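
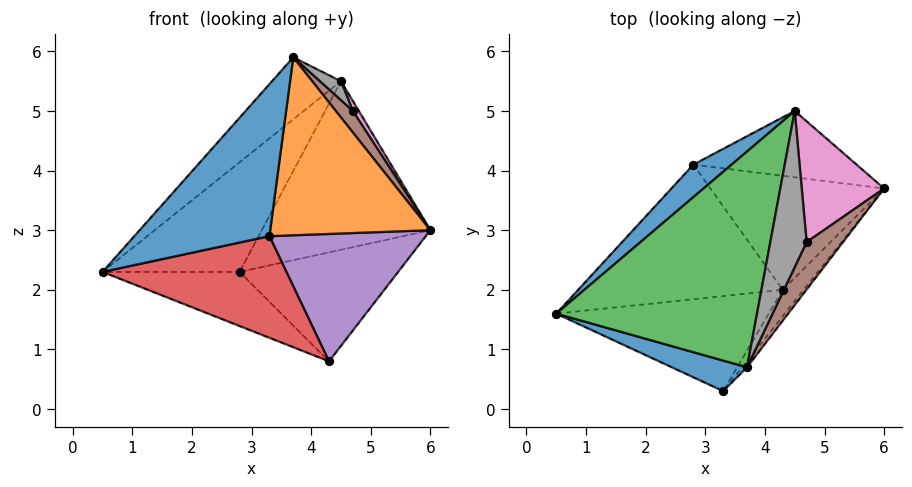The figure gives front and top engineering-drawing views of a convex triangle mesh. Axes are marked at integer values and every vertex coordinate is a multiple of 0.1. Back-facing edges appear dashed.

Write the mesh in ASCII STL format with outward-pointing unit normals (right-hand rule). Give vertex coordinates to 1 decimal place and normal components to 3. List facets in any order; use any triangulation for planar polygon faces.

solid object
 facet normal -0.445 -0.878 0.176
  outer loop
   vertex 3.7 0.7 5.9
   vertex 0.5 1.6 2.3
   vertex 3.3 0.3 2.9
  endloop
 endfacet
 facet normal 0.783 -0.621 -0.022
  outer loop
   vertex 3.7 0.7 5.9
   vertex 3.3 0.3 2.9
   vertex 6.0 3.7 3.0
  endloop
 endfacet
 facet normal -0.708 0.195 0.678
  outer loop
   vertex 4.5 5.0 5.5
   vertex 0.5 1.6 2.3
   vertex 3.7 0.7 5.9
  endloop
 endfacet
 facet normal -0.189 -0.717 -0.671
  outer loop
   vertex 4.3 2.0 0.8
   vertex 3.3 0.3 2.9
   vertex 0.5 1.6 2.3
  endloop
 endfacet
 facet normal 0.779 -0.615 -0.127
  outer loop
   vertex 4.3 2.0 0.8
   vertex 6.0 3.7 3.0
   vertex 3.3 0.3 2.9
  endloop
 endfacet
 facet normal 0.860 -0.211 0.464
  outer loop
   vertex 4.7 2.8 5.0
   vertex 3.7 0.7 5.9
   vertex 6.0 3.7 3.0
  endloop
 endfacet
 facet normal 0.847 -0.044 0.531
  outer loop
   vertex 4.7 2.8 5.0
   vertex 6.0 3.7 3.0
   vertex 4.5 5.0 5.5
  endloop
 endfacet
 facet normal 0.754 -0.080 0.652
  outer loop
   vertex 4.7 2.8 5.0
   vertex 4.5 5.0 5.5
   vertex 3.7 0.7 5.9
  endloop
 endfacet
 facet normal 0.193 0.913 -0.359
  outer loop
   vertex 2.8 4.1 2.3
   vertex 4.5 5.0 5.5
   vertex 6.0 3.7 3.0
  endloop
 endfacet
 facet normal 0.238 0.671 -0.702
  outer loop
   vertex 2.8 4.1 2.3
   vertex 6.0 3.7 3.0
   vertex 4.3 2.0 0.8
  endloop
 endfacet
 facet normal -0.722 0.664 0.197
  outer loop
   vertex 2.8 4.1 2.3
   vertex 0.5 1.6 2.3
   vertex 4.5 5.0 5.5
  endloop
 endfacet
 facet normal -0.376 0.346 -0.860
  outer loop
   vertex 2.8 4.1 2.3
   vertex 4.3 2.0 0.8
   vertex 0.5 1.6 2.3
  endloop
 endfacet
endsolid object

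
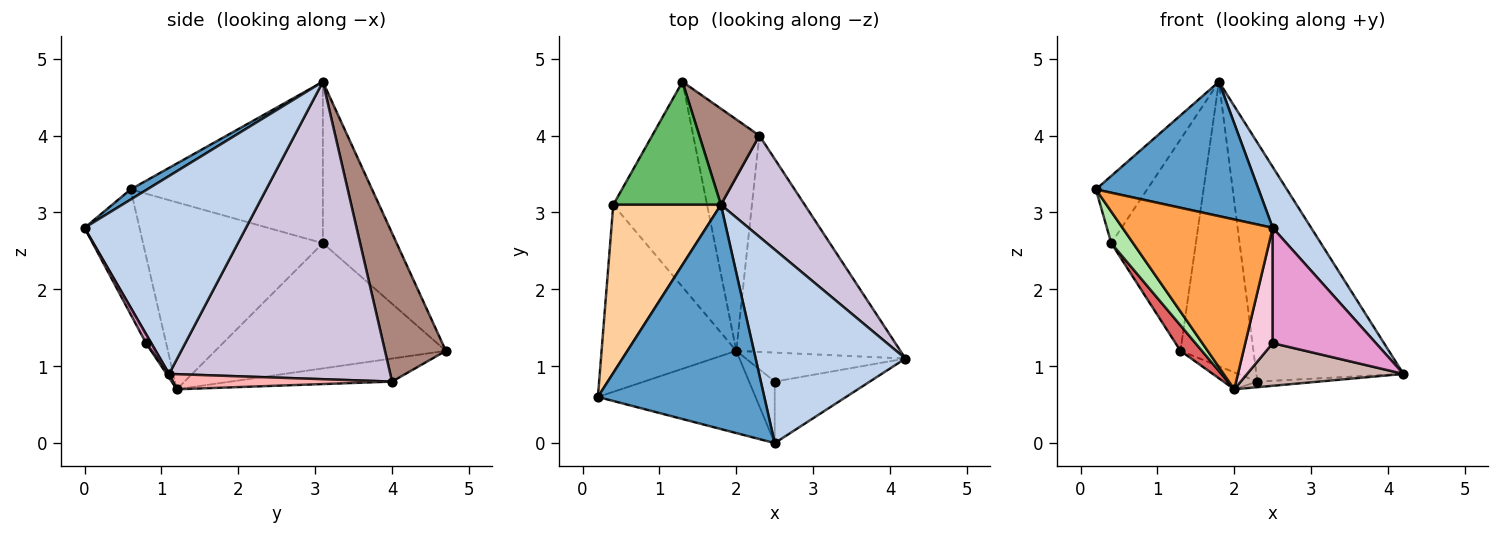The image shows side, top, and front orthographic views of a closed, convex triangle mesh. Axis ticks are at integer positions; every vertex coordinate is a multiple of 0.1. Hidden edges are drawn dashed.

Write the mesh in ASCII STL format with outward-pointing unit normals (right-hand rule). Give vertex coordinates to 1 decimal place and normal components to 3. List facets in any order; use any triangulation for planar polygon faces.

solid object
 facet normal 0.052 -0.513 0.857
  outer loop
   vertex 2.5 0.0 2.8
   vertex 1.8 3.1 4.7
   vertex 0.2 0.6 3.3
  endloop
 endfacet
 facet normal 0.783 -0.187 0.593
  outer loop
   vertex 2.5 0.0 2.8
   vertex 4.2 1.1 0.9
   vertex 1.8 3.1 4.7
  endloop
 endfacet
 facet normal -0.313 -0.855 -0.414
  outer loop
   vertex 2.5 0.0 2.8
   vertex 0.2 0.6 3.3
   vertex 2.0 1.2 0.7
  endloop
 endfacet
 facet normal -0.812 0.217 0.542
  outer loop
   vertex 0.4 3.1 2.6
   vertex 0.2 0.6 3.3
   vertex 1.8 3.1 4.7
  endloop
 endfacet
 facet normal -0.602 0.690 0.401
  outer loop
   vertex 0.4 3.1 2.6
   vertex 1.8 3.1 4.7
   vertex 1.3 4.7 1.2
  endloop
 endfacet
 facet normal -0.807 -0.098 -0.582
  outer loop
   vertex 0.4 3.1 2.6
   vertex 2.0 1.2 0.7
   vertex 0.2 0.6 3.3
  endloop
 endfacet
 facet normal -0.798 -0.074 -0.598
  outer loop
   vertex 0.4 3.1 2.6
   vertex 1.3 4.7 1.2
   vertex 2.0 1.2 0.7
  endloop
 endfacet
 facet normal 0.092 0.026 -0.995
  outer loop
   vertex 2.3 4.0 0.8
   vertex 4.2 1.1 0.9
   vertex 2.0 1.2 0.7
  endloop
 endfacet
 facet normal -0.329 0.069 -0.942
  outer loop
   vertex 2.3 4.0 0.8
   vertex 2.0 1.2 0.7
   vertex 1.3 4.7 1.2
  endloop
 endfacet
 facet normal 0.811 0.539 0.228
  outer loop
   vertex 2.3 4.0 0.8
   vertex 1.8 3.1 4.7
   vertex 4.2 1.1 0.9
  endloop
 endfacet
 facet normal 0.620 0.743 0.251
  outer loop
   vertex 2.3 4.0 0.8
   vertex 1.3 4.7 1.2
   vertex 1.8 3.1 4.7
  endloop
 endfacet
 facet normal 0.014 -0.827 -0.562
  outer loop
   vertex 2.5 0.8 1.3
   vertex 2.0 1.2 0.7
   vertex 4.2 1.1 0.9
  endloop
 endfacet
 facet normal 0.045 -0.881 -0.470
  outer loop
   vertex 2.5 0.8 1.3
   vertex 4.2 1.1 0.9
   vertex 2.5 0.0 2.8
  endloop
 endfacet
 facet normal -0.140 -0.874 -0.466
  outer loop
   vertex 2.5 0.8 1.3
   vertex 2.5 0.0 2.8
   vertex 2.0 1.2 0.7
  endloop
 endfacet
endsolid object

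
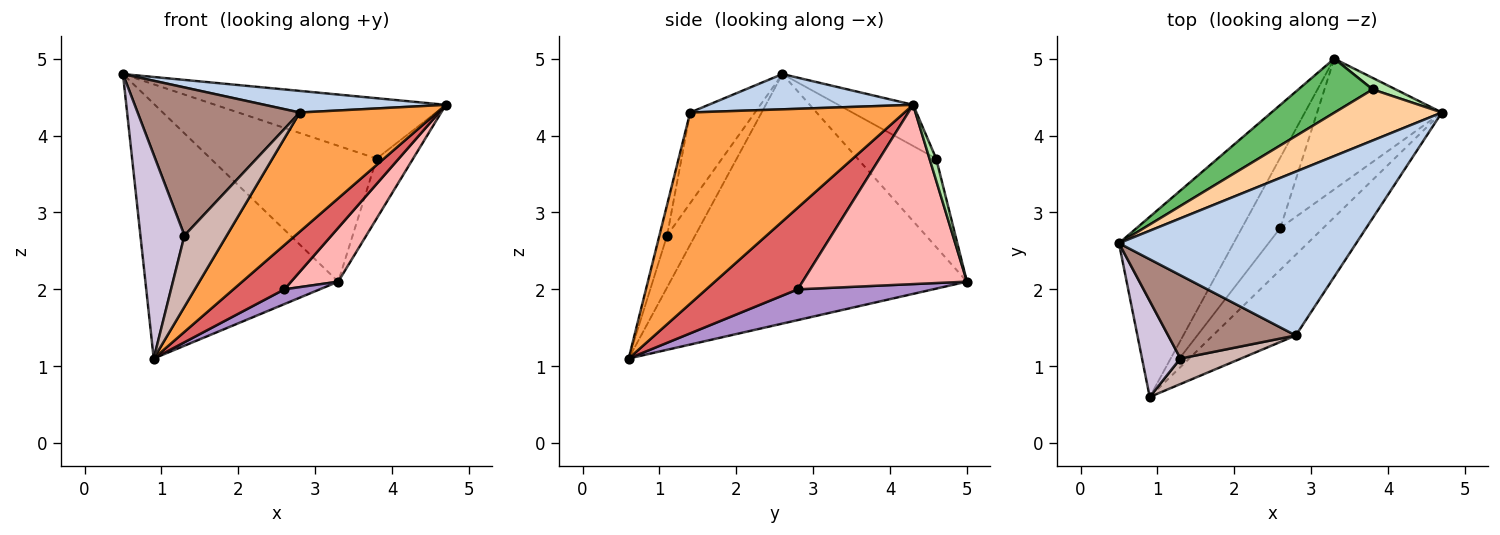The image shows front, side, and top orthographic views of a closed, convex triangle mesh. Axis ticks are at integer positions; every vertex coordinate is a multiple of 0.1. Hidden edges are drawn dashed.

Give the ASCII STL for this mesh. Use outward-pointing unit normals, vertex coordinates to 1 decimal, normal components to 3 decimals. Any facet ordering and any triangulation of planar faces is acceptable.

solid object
 facet normal -0.782 0.508 -0.359
  outer loop
   vertex 3.3 5.0 2.1
   vertex 0.9 0.6 1.1
   vertex 0.5 2.6 4.8
  endloop
 endfacet
 facet normal 0.146 -0.129 0.981
  outer loop
   vertex 2.8 1.4 4.3
   vertex 4.7 4.3 4.4
   vertex 0.5 2.6 4.8
  endloop
 endfacet
 facet normal 0.791 -0.506 -0.343
  outer loop
   vertex 2.8 1.4 4.3
   vertex 0.9 0.6 1.1
   vertex 4.7 4.3 4.4
  endloop
 endfacet
 facet normal -0.240 0.741 0.627
  outer loop
   vertex 3.8 4.6 3.7
   vertex 0.5 2.6 4.8
   vertex 4.7 4.3 4.4
  endloop
 endfacet
 facet normal -0.403 0.850 0.338
  outer loop
   vertex 3.8 4.6 3.7
   vertex 3.3 5.0 2.1
   vertex 0.5 2.6 4.8
  endloop
 endfacet
 facet normal 0.177 0.966 0.186
  outer loop
   vertex 3.8 4.6 3.7
   vertex 4.7 4.3 4.4
   vertex 3.3 5.0 2.1
  endloop
 endfacet
 facet normal 0.794 -0.442 -0.418
  outer loop
   vertex 2.6 2.8 2.0
   vertex 4.7 4.3 4.4
   vertex 0.9 0.6 1.1
  endloop
 endfacet
 facet normal 0.799 -0.229 -0.556
  outer loop
   vertex 2.6 2.8 2.0
   vertex 3.3 5.0 2.1
   vertex 4.7 4.3 4.4
  endloop
 endfacet
 facet normal 0.617 -0.161 -0.771
  outer loop
   vertex 2.6 2.8 2.0
   vertex 0.9 0.6 1.1
   vertex 3.3 5.0 2.1
  endloop
 endfacet
 facet normal -0.499 -0.784 0.370
  outer loop
   vertex 1.3 1.1 2.7
   vertex 0.5 2.6 4.8
   vertex 0.9 0.6 1.1
  endloop
 endfacet
 facet normal -0.329 -0.823 0.463
  outer loop
   vertex 1.3 1.1 2.7
   vertex 2.8 1.4 4.3
   vertex 0.5 2.6 4.8
  endloop
 endfacet
 facet normal -0.169 -0.928 0.332
  outer loop
   vertex 1.3 1.1 2.7
   vertex 0.9 0.6 1.1
   vertex 2.8 1.4 4.3
  endloop
 endfacet
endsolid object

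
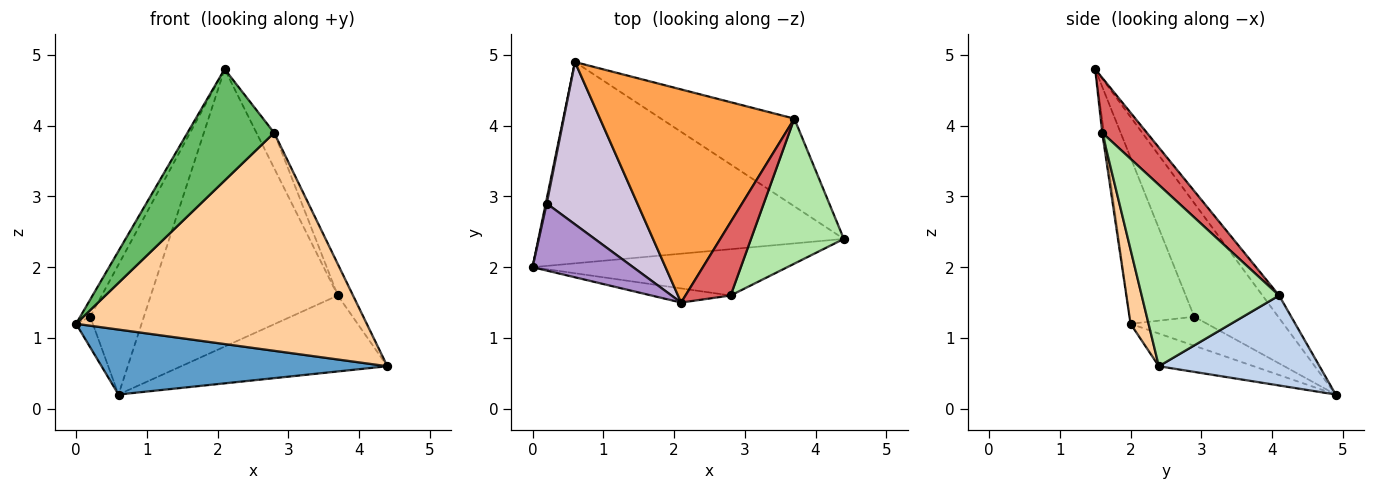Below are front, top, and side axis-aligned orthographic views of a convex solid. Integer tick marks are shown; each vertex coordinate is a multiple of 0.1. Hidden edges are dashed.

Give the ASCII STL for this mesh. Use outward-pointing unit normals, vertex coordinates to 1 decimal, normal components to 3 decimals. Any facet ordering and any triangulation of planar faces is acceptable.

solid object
 facet normal -0.101 -0.306 -0.947
  outer loop
   vertex 0.6 4.9 0.2
   vertex 4.4 2.4 0.6
   vertex 0.0 2.0 1.2
  endloop
 endfacet
 facet normal 0.455 0.583 -0.673
  outer loop
   vertex 3.7 4.1 1.6
   vertex 4.4 2.4 0.6
   vertex 0.6 4.9 0.2
  endloop
 endfacet
 facet normal -0.070 0.791 0.608
  outer loop
   vertex 3.7 4.1 1.6
   vertex 0.6 4.9 0.2
   vertex 2.1 1.5 4.8
  endloop
 endfacet
 facet normal 0.060 -0.976 -0.207
  outer loop
   vertex 2.8 1.6 3.9
   vertex 0.0 2.0 1.2
   vertex 4.4 2.4 0.6
  endloop
 endfacet
 facet normal -0.020 -0.992 -0.126
  outer loop
   vertex 2.8 1.6 3.9
   vertex 2.1 1.5 4.8
   vertex 0.0 2.0 1.2
  endloop
 endfacet
 facet normal 0.886 0.098 0.453
  outer loop
   vertex 2.8 1.6 3.9
   vertex 4.4 2.4 0.6
   vertex 3.7 4.1 1.6
  endloop
 endfacet
 facet normal 0.739 0.293 0.607
  outer loop
   vertex 2.8 1.6 3.9
   vertex 3.7 4.1 1.6
   vertex 2.1 1.5 4.8
  endloop
 endfacet
 facet normal -0.976 0.213 0.033
  outer loop
   vertex 0.2 2.9 1.3
   vertex 0.6 4.9 0.2
   vertex 0.0 2.0 1.2
  endloop
 endfacet
 facet normal -0.848 0.131 0.513
  outer loop
   vertex 0.2 2.9 1.3
   vertex 0.0 2.0 1.2
   vertex 2.1 1.5 4.8
  endloop
 endfacet
 facet normal -0.699 0.447 0.558
  outer loop
   vertex 0.2 2.9 1.3
   vertex 2.1 1.5 4.8
   vertex 0.6 4.9 0.2
  endloop
 endfacet
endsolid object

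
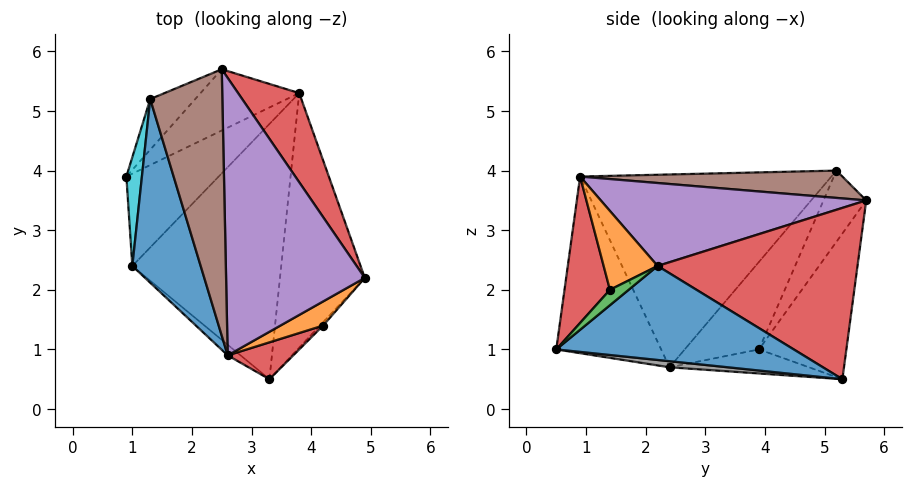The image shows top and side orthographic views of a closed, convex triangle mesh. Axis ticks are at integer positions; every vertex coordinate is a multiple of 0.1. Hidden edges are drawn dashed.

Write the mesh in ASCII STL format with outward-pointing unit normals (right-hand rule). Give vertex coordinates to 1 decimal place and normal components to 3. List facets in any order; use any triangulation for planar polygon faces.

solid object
 facet normal 0.735 -0.146 -0.663
  outer loop
   vertex 3.3 0.5 1.0
   vertex 3.8 5.3 0.5
   vertex 4.9 2.2 2.4
  endloop
 endfacet
 facet normal -0.456 0.835 -0.309
  outer loop
   vertex 2.5 5.7 3.5
   vertex 3.8 5.3 0.5
   vertex 0.9 3.9 1.0
  endloop
 endfacet
 facet normal -0.470 0.831 -0.297
  outer loop
   vertex 2.5 5.7 3.5
   vertex 0.9 3.9 1.0
   vertex 1.3 5.2 4.0
  endloop
 endfacet
 facet normal 0.829 0.475 0.296
  outer loop
   vertex 2.5 5.7 3.5
   vertex 4.9 2.2 2.4
   vertex 3.8 5.3 0.5
  endloop
 endfacet
 facet normal 0.512 0.082 0.855
  outer loop
   vertex 2.5 5.7 3.5
   vertex 2.6 0.9 3.9
   vertex 4.9 2.2 2.4
  endloop
 endfacet
 facet normal 0.353 0.085 0.932
  outer loop
   vertex 2.5 5.7 3.5
   vertex 1.3 5.2 4.0
   vertex 2.6 0.9 3.9
  endloop
 endfacet
 facet normal -0.248 0.174 -0.953
  outer loop
   vertex 1.0 2.4 0.7
   vertex 0.9 3.9 1.0
   vertex 3.8 5.3 0.5
  endloop
 endfacet
 facet normal 0.041 -0.108 -0.993
  outer loop
   vertex 1.0 2.4 0.7
   vertex 3.8 5.3 0.5
   vertex 3.3 0.5 1.0
  endloop
 endfacet
 facet normal -0.633 -0.773 -0.046
  outer loop
   vertex 1.0 2.4 0.7
   vertex 3.3 0.5 1.0
   vertex 2.6 0.9 3.9
  endloop
 endfacet
 facet normal -0.980 -0.100 0.174
  outer loop
   vertex 1.0 2.4 0.7
   vertex 1.3 5.2 4.0
   vertex 0.9 3.9 1.0
  endloop
 endfacet
 facet normal -0.905 -0.281 0.321
  outer loop
   vertex 1.0 2.4 0.7
   vertex 2.6 0.9 3.9
   vertex 1.3 5.2 4.0
  endloop
 endfacet
 facet normal 0.620 -0.710 0.335
  outer loop
   vertex 4.2 1.4 2.0
   vertex 4.9 2.2 2.4
   vertex 2.6 0.9 3.9
  endloop
 endfacet
 facet normal 0.781 -0.604 -0.160
  outer loop
   vertex 4.2 1.4 2.0
   vertex 3.3 0.5 1.0
   vertex 4.9 2.2 2.4
  endloop
 endfacet
 facet normal 0.539 -0.807 0.241
  outer loop
   vertex 4.2 1.4 2.0
   vertex 2.6 0.9 3.9
   vertex 3.3 0.5 1.0
  endloop
 endfacet
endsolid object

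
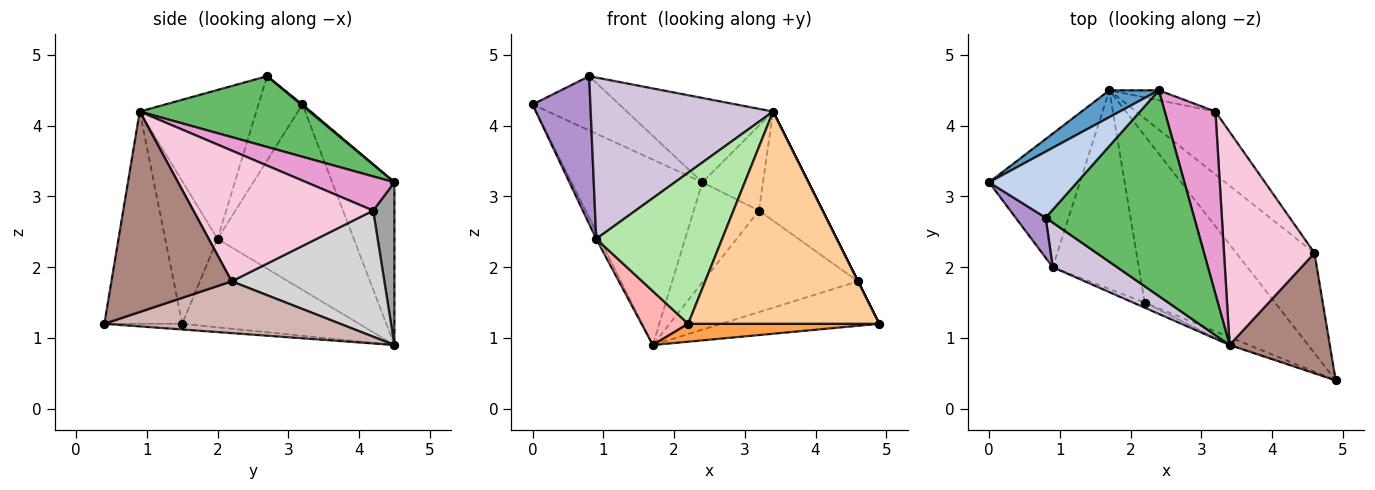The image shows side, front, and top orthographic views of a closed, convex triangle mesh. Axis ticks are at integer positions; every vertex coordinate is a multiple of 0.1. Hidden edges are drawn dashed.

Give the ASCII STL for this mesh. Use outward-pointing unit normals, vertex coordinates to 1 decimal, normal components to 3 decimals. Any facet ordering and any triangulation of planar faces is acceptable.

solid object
 facet normal -0.426 0.896 0.130
  outer loop
   vertex 2.4 4.5 3.2
   vertex 1.7 4.5 0.9
   vertex 0.0 3.2 4.3
  endloop
 endfacet
 facet normal 0.010 0.635 0.773
  outer loop
   vertex 2.4 4.5 3.2
   vertex 0.0 3.2 4.3
   vertex 0.8 2.7 4.7
  endloop
 endfacet
 facet normal -0.043 -0.107 -0.993
  outer loop
   vertex 2.2 1.5 1.2
   vertex 1.7 4.5 0.9
   vertex 4.9 0.4 1.2
  endloop
 endfacet
 facet normal -0.377 -0.926 -0.034
  outer loop
   vertex 3.4 0.9 4.2
   vertex 2.2 1.5 1.2
   vertex 4.9 0.4 1.2
  endloop
 endfacet
 facet normal 0.403 0.347 0.847
  outer loop
   vertex 3.4 0.9 4.2
   vertex 2.4 4.5 3.2
   vertex 0.8 2.7 4.7
  endloop
 endfacet
 facet normal -0.384 -0.923 -0.031
  outer loop
   vertex 0.9 2.0 2.4
   vertex 2.2 1.5 1.2
   vertex 3.4 0.9 4.2
  endloop
 endfacet
 facet normal -0.898 0.023 -0.440
  outer loop
   vertex 0.9 2.0 2.4
   vertex 0.0 3.2 4.3
   vertex 1.7 4.5 0.9
  endloop
 endfacet
 facet normal -0.704 -0.186 -0.685
  outer loop
   vertex 0.9 2.0 2.4
   vertex 1.7 4.5 0.9
   vertex 2.2 1.5 1.2
  endloop
 endfacet
 facet normal -0.592 -0.778 0.211
  outer loop
   vertex 0.9 2.0 2.4
   vertex 0.8 2.7 4.7
   vertex 0.0 3.2 4.3
  endloop
 endfacet
 facet normal -0.524 -0.821 0.227
  outer loop
   vertex 0.9 2.0 2.4
   vertex 3.4 0.9 4.2
   vertex 0.8 2.7 4.7
  endloop
 endfacet
 facet normal 0.894 0.000 0.447
  outer loop
   vertex 4.6 2.2 1.8
   vertex 3.4 0.9 4.2
   vertex 4.9 0.4 1.2
  endloop
 endfacet
 facet normal 0.518 0.347 -0.782
  outer loop
   vertex 4.6 2.2 1.8
   vertex 4.9 0.4 1.2
   vertex 1.7 4.5 0.9
  endloop
 endfacet
 facet normal 0.522 0.360 0.774
  outer loop
   vertex 3.2 4.2 2.8
   vertex 2.4 4.5 3.2
   vertex 3.4 0.9 4.2
  endloop
 endfacet
 facet normal 0.790 0.280 0.546
  outer loop
   vertex 3.2 4.2 2.8
   vertex 3.4 0.9 4.2
   vertex 4.6 2.2 1.8
  endloop
 endfacet
 facet normal 0.308 0.947 -0.094
  outer loop
   vertex 3.2 4.2 2.8
   vertex 1.7 4.5 0.9
   vertex 2.4 4.5 3.2
  endloop
 endfacet
 facet normal 0.642 0.651 -0.404
  outer loop
   vertex 3.2 4.2 2.8
   vertex 4.6 2.2 1.8
   vertex 1.7 4.5 0.9
  endloop
 endfacet
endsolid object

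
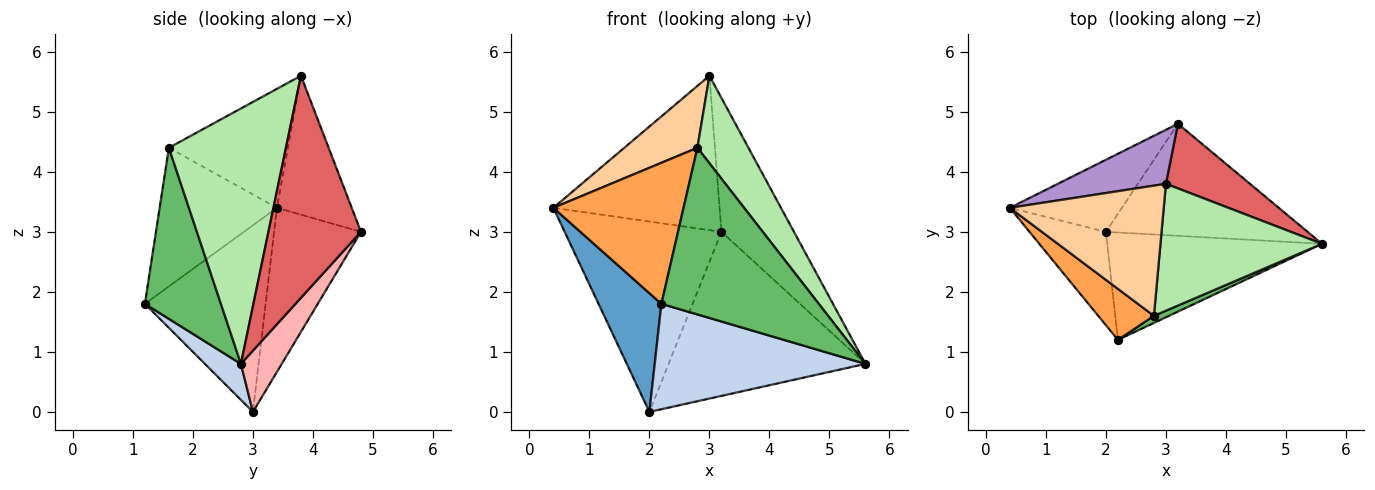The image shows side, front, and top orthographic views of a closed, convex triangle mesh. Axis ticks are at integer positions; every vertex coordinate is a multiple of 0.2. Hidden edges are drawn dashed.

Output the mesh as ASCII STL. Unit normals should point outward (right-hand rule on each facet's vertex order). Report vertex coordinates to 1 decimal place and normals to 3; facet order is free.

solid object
 facet normal -0.834 -0.434 -0.341
  outer loop
   vertex 2.0 3.0 0.0
   vertex 2.2 1.2 1.8
   vertex 0.4 3.4 3.4
  endloop
 endfacet
 facet normal 0.119 -0.695 -0.709
  outer loop
   vertex 2.0 3.0 0.0
   vertex 5.6 2.8 0.8
   vertex 2.2 1.2 1.8
  endloop
 endfacet
 facet normal -0.646 -0.718 0.260
  outer loop
   vertex 2.8 1.6 4.4
   vertex 0.4 3.4 3.4
   vertex 2.2 1.2 1.8
  endloop
 endfacet
 facet normal -0.572 -0.352 0.741
  outer loop
   vertex 2.8 1.6 4.4
   vertex 3.0 3.8 5.6
   vertex 0.4 3.4 3.4
  endloop
 endfacet
 facet normal 0.435 -0.900 0.038
  outer loop
   vertex 2.8 1.6 4.4
   vertex 2.2 1.2 1.8
   vertex 5.6 2.8 0.8
  endloop
 endfacet
 facet normal 0.793 -0.346 0.502
  outer loop
   vertex 2.8 1.6 4.4
   vertex 5.6 2.8 0.8
   vertex 3.0 3.8 5.6
  endloop
 endfacet
 facet normal 0.754 0.591 0.285
  outer loop
   vertex 3.2 4.8 3.0
   vertex 3.0 3.8 5.6
   vertex 5.6 2.8 0.8
  endloop
 endfacet
 facet normal 0.169 0.814 -0.556
  outer loop
   vertex 3.2 4.8 3.0
   vertex 5.6 2.8 0.8
   vertex 2.0 3.0 0.0
  endloop
 endfacet
 facet normal -0.391 0.869 0.304
  outer loop
   vertex 3.2 4.8 3.0
   vertex 0.4 3.4 3.4
   vertex 3.0 3.8 5.6
  endloop
 endfacet
 facet normal -0.460 0.830 -0.314
  outer loop
   vertex 3.2 4.8 3.0
   vertex 2.0 3.0 0.0
   vertex 0.4 3.4 3.4
  endloop
 endfacet
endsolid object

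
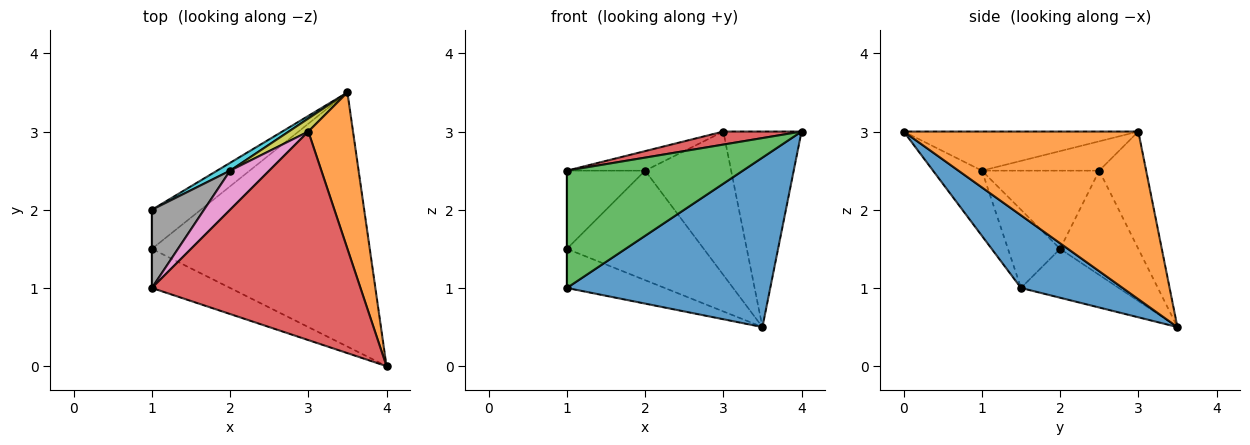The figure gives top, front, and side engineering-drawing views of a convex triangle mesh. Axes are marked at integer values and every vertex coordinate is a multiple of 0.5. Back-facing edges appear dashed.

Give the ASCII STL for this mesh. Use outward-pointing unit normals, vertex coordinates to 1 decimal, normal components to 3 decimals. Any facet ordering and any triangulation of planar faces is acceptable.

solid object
 facet normal 0.267 -0.535 -0.802
  outer loop
   vertex 3.5 3.5 0.5
   vertex 4.0 0.0 3.0
   vertex 1.0 1.5 1.0
  endloop
 endfacet
 facet normal 0.920 0.307 0.245
  outer loop
   vertex 3.0 3.0 3.0
   vertex 4.0 0.0 3.0
   vertex 3.5 3.5 0.5
  endloop
 endfacet
 facet normal -0.255 -0.917 -0.306
  outer loop
   vertex 1.0 1.0 2.5
   vertex 1.0 1.5 1.0
   vertex 4.0 0.0 3.0
  endloop
 endfacet
 facet normal -0.184 -0.061 0.981
  outer loop
   vertex 1.0 1.0 2.5
   vertex 4.0 0.0 3.0
   vertex 3.0 3.0 3.0
  endloop
 endfacet
 facet normal -1.000 0.000 0.000
  outer loop
   vertex 1.0 2.0 1.5
   vertex 1.0 1.5 1.0
   vertex 1.0 1.0 2.5
  endloop
 endfacet
 facet normal -0.577 0.577 -0.577
  outer loop
   vertex 1.0 2.0 1.5
   vertex 3.5 3.5 0.5
   vertex 1.0 1.5 1.0
  endloop
 endfacet
 facet normal -0.557 0.371 0.743
  outer loop
   vertex 2.0 2.5 2.5
   vertex 1.0 1.0 2.5
   vertex 3.0 3.0 3.0
  endloop
 endfacet
 facet normal -0.728 0.485 0.485
  outer loop
   vertex 2.0 2.5 2.5
   vertex 1.0 2.0 1.5
   vertex 1.0 1.0 2.5
  endloop
 endfacet
 facet normal -0.477 0.875 0.080
  outer loop
   vertex 2.0 2.5 2.5
   vertex 3.0 3.0 3.0
   vertex 3.5 3.5 0.5
  endloop
 endfacet
 facet normal -0.495 0.867 0.062
  outer loop
   vertex 2.0 2.5 2.5
   vertex 3.5 3.5 0.5
   vertex 1.0 2.0 1.5
  endloop
 endfacet
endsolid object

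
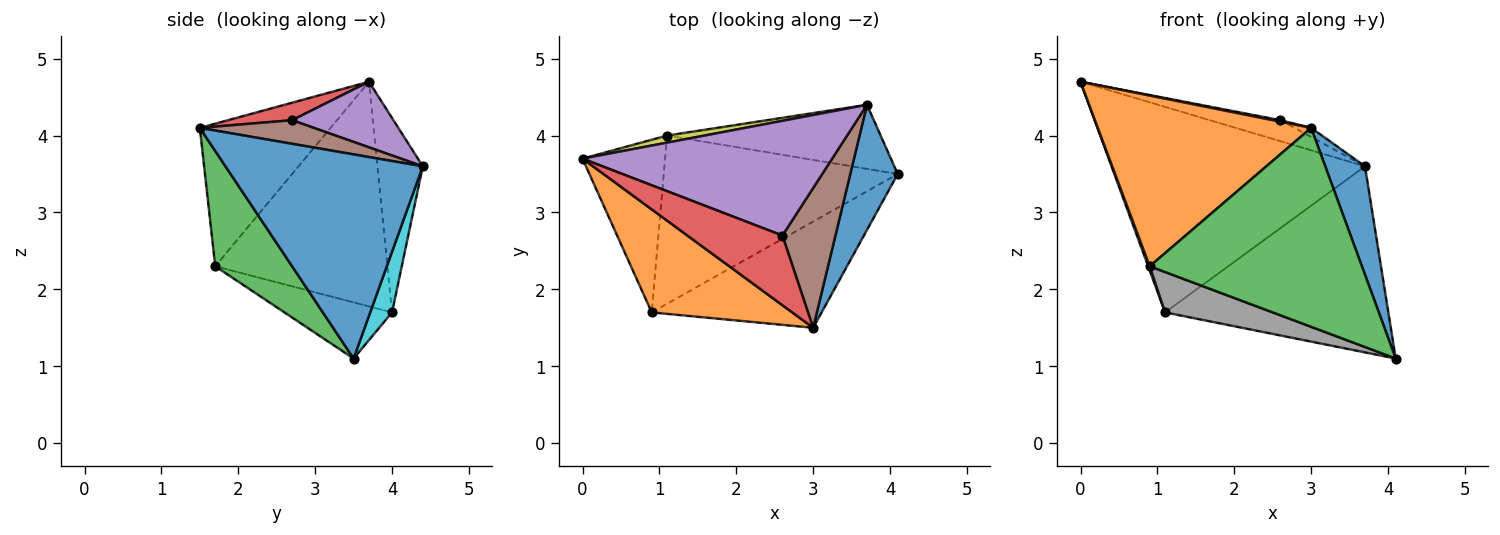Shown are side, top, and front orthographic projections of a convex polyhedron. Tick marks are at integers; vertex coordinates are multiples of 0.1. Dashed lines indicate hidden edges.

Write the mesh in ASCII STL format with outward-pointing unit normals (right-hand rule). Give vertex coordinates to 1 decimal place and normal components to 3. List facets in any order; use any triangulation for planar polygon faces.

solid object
 facet normal 0.956 -0.192 0.222
  outer loop
   vertex 3.7 4.4 3.6
   vertex 3.0 1.5 4.1
   vertex 4.1 3.5 1.1
  endloop
 endfacet
 facet normal -0.464 -0.758 0.458
  outer loop
   vertex 0.9 1.7 2.3
   vertex 3.0 1.5 4.1
   vertex 0.0 3.7 4.7
  endloop
 endfacet
 facet normal 0.304 -0.840 -0.449
  outer loop
   vertex 0.9 1.7 2.3
   vertex 4.1 3.5 1.1
   vertex 3.0 1.5 4.1
  endloop
 endfacet
 facet normal 0.181 -0.022 0.983
  outer loop
   vertex 2.6 2.7 4.2
   vertex 0.0 3.7 4.7
   vertex 3.0 1.5 4.1
  endloop
 endfacet
 facet normal 0.250 0.174 0.952
  outer loop
   vertex 2.6 2.7 4.2
   vertex 3.7 4.4 3.6
   vertex 0.0 3.7 4.7
  endloop
 endfacet
 facet normal 0.406 0.059 0.912
  outer loop
   vertex 2.6 2.7 4.2
   vertex 3.0 1.5 4.1
   vertex 3.7 4.4 3.6
  endloop
 endfacet
 facet normal -0.939 -0.008 -0.345
  outer loop
   vertex 1.1 4.0 1.7
   vertex 0.9 1.7 2.3
   vertex 0.0 3.7 4.7
  endloop
 endfacet
 facet normal -0.227 -0.227 -0.947
  outer loop
   vertex 1.1 4.0 1.7
   vertex 4.1 3.5 1.1
   vertex 0.9 1.7 2.3
  endloop
 endfacet
 facet normal -0.176 0.984 0.034
  outer loop
   vertex 1.1 4.0 1.7
   vertex 0.0 3.7 4.7
   vertex 3.7 4.4 3.6
  endloop
 endfacet
 facet normal 0.092 0.941 -0.324
  outer loop
   vertex 1.1 4.0 1.7
   vertex 3.7 4.4 3.6
   vertex 4.1 3.5 1.1
  endloop
 endfacet
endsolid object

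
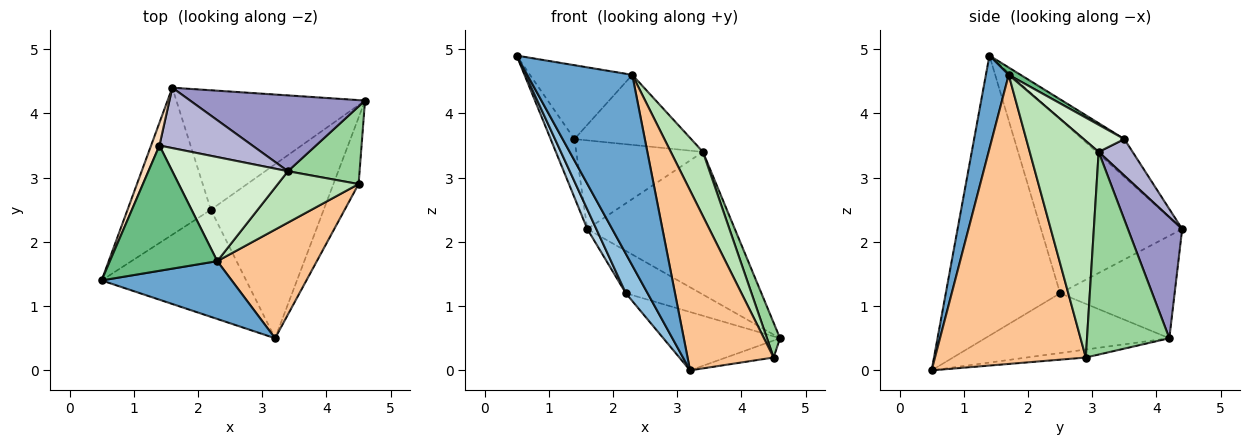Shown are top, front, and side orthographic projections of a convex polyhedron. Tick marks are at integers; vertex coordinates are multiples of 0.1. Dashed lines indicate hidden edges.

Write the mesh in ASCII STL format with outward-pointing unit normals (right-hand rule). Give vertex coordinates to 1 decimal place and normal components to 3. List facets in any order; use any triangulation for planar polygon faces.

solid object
 facet normal 0.204 -0.937 0.284
  outer loop
   vertex 2.3 1.7 4.6
   vertex 0.5 1.4 4.9
   vertex 3.2 0.5 0.0
  endloop
 endfacet
 facet normal -0.876 -0.167 -0.452
  outer loop
   vertex 2.2 2.5 1.2
   vertex 3.2 0.5 0.0
   vertex 0.5 1.4 4.9
  endloop
 endfacet
 facet normal -0.901 -0.058 -0.431
  outer loop
   vertex 2.2 2.5 1.2
   vertex 0.5 1.4 4.9
   vertex 1.6 4.4 2.2
  endloop
 endfacet
 facet normal -0.448 0.284 -0.847
  outer loop
   vertex 2.2 2.5 1.2
   vertex 4.6 4.2 0.5
   vertex 3.2 0.5 0.0
  endloop
 endfacet
 facet normal -0.456 0.298 -0.839
  outer loop
   vertex 2.2 2.5 1.2
   vertex 1.6 4.4 2.2
   vertex 4.6 4.2 0.5
  endloop
 endfacet
 facet normal -0.294 0.236 -0.926
  outer loop
   vertex 4.5 2.9 0.2
   vertex 3.2 0.5 0.0
   vertex 4.6 4.2 0.5
  endloop
 endfacet
 facet normal 0.832 -0.475 0.287
  outer loop
   vertex 4.5 2.9 0.2
   vertex 2.3 1.7 4.6
   vertex 3.2 0.5 0.0
  endloop
 endfacet
 facet normal -0.855 0.483 0.188
  outer loop
   vertex 1.4 3.5 3.6
   vertex 1.6 4.4 2.2
   vertex 0.5 1.4 4.9
  endloop
 endfacet
 facet normal 0.059 0.507 0.860
  outer loop
   vertex 1.4 3.5 3.6
   vertex 0.5 1.4 4.9
   vertex 2.3 1.7 4.6
  endloop
 endfacet
 facet normal 0.932 -0.148 0.330
  outer loop
   vertex 3.4 3.1 3.4
   vertex 4.5 2.9 0.2
   vertex 4.6 4.2 0.5
  endloop
 endfacet
 facet normal 0.859 -0.400 0.320
  outer loop
   vertex 3.4 3.1 3.4
   vertex 2.3 1.7 4.6
   vertex 4.5 2.9 0.2
  endloop
 endfacet
 facet normal 0.191 0.548 0.814
  outer loop
   vertex 3.4 3.1 3.4
   vertex 1.4 3.5 3.6
   vertex 2.3 1.7 4.6
  endloop
 endfacet
 facet normal 0.309 0.840 0.446
  outer loop
   vertex 3.4 3.1 3.4
   vertex 4.6 4.2 0.5
   vertex 1.6 4.4 2.2
  endloop
 endfacet
 facet normal 0.216 0.807 0.550
  outer loop
   vertex 3.4 3.1 3.4
   vertex 1.6 4.4 2.2
   vertex 1.4 3.5 3.6
  endloop
 endfacet
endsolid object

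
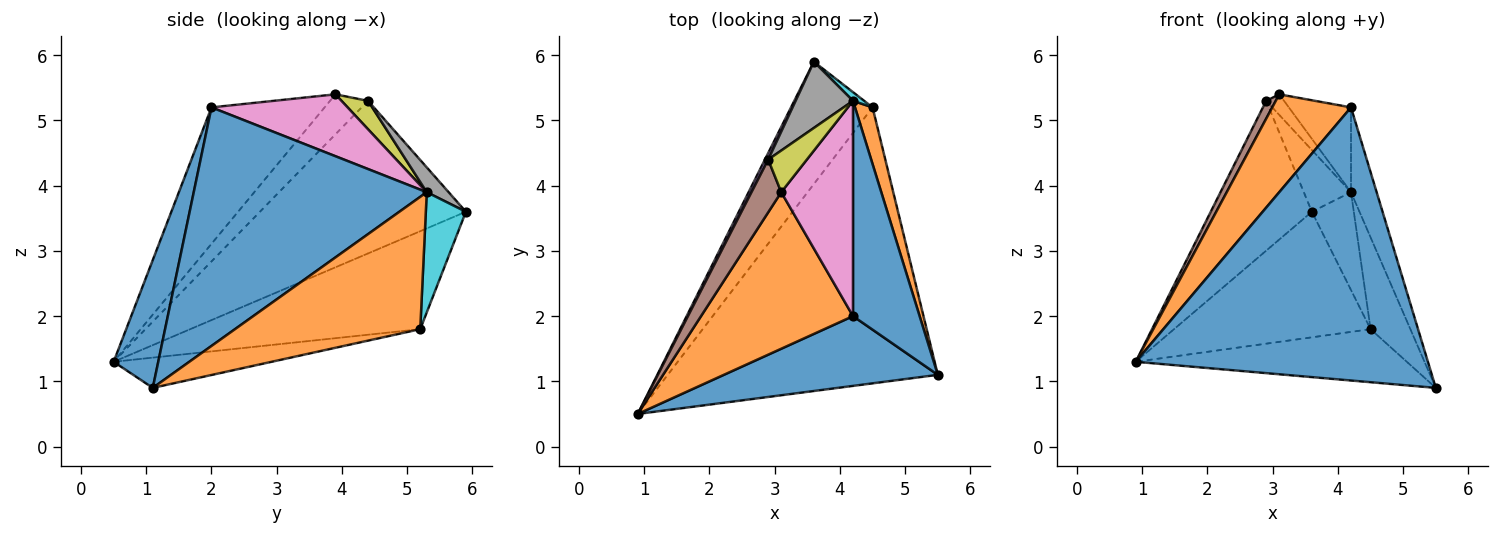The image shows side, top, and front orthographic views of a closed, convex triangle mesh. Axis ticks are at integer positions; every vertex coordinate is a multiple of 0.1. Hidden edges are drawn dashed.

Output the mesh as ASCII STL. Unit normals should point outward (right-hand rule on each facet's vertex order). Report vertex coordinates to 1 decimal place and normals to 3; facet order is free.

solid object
 facet normal 0.146 -0.958 0.245
  outer loop
   vertex 4.2 2.0 5.2
   vertex 0.9 0.5 1.3
   vertex 5.5 1.1 0.9
  endloop
 endfacet
 facet normal -0.606 -0.422 0.675
  outer loop
   vertex 4.2 2.0 5.2
   vertex 3.1 3.9 5.4
   vertex 0.9 0.5 1.3
  endloop
 endfacet
 facet normal -0.109 0.188 -0.976
  outer loop
   vertex 4.5 5.2 1.8
   vertex 5.5 1.1 0.9
   vertex 0.9 0.5 1.3
  endloop
 endfacet
 facet normal -0.642 0.549 -0.535
  outer loop
   vertex 4.5 5.2 1.8
   vertex 0.9 0.5 1.3
   vertex 3.6 5.9 3.6
  endloop
 endfacet
 facet normal -0.898 0.441 0.019
  outer loop
   vertex 2.9 4.4 5.3
   vertex 3.6 5.9 3.6
   vertex 0.9 0.5 1.3
  endloop
 endfacet
 facet normal -0.786 -0.197 0.586
  outer loop
   vertex 2.9 4.4 5.3
   vertex 0.9 0.5 1.3
   vertex 3.1 3.9 5.4
  endloop
 endfacet
 facet normal 0.626 0.286 0.726
  outer loop
   vertex 4.2 5.3 3.9
   vertex 3.1 3.9 5.4
   vertex 4.2 2.0 5.2
  endloop
 endfacet
 facet normal 0.301 0.650 0.698
  outer loop
   vertex 4.2 5.3 3.9
   vertex 3.6 5.9 3.6
   vertex 2.9 4.4 5.3
  endloop
 endfacet
 facet normal 0.550 0.370 0.749
  outer loop
   vertex 4.2 5.3 3.9
   vertex 2.9 4.4 5.3
   vertex 3.1 3.9 5.4
  endloop
 endfacet
 facet normal 0.689 0.722 0.064
  outer loop
   vertex 4.2 5.3 3.9
   vertex 4.5 5.2 1.8
   vertex 3.6 5.9 3.6
  endloop
 endfacet
 facet normal 0.958 0.105 0.268
  outer loop
   vertex 4.2 5.3 3.9
   vertex 4.2 2.0 5.2
   vertex 5.5 1.1 0.9
  endloop
 endfacet
 facet normal 0.970 0.208 0.129
  outer loop
   vertex 4.2 5.3 3.9
   vertex 5.5 1.1 0.9
   vertex 4.5 5.2 1.8
  endloop
 endfacet
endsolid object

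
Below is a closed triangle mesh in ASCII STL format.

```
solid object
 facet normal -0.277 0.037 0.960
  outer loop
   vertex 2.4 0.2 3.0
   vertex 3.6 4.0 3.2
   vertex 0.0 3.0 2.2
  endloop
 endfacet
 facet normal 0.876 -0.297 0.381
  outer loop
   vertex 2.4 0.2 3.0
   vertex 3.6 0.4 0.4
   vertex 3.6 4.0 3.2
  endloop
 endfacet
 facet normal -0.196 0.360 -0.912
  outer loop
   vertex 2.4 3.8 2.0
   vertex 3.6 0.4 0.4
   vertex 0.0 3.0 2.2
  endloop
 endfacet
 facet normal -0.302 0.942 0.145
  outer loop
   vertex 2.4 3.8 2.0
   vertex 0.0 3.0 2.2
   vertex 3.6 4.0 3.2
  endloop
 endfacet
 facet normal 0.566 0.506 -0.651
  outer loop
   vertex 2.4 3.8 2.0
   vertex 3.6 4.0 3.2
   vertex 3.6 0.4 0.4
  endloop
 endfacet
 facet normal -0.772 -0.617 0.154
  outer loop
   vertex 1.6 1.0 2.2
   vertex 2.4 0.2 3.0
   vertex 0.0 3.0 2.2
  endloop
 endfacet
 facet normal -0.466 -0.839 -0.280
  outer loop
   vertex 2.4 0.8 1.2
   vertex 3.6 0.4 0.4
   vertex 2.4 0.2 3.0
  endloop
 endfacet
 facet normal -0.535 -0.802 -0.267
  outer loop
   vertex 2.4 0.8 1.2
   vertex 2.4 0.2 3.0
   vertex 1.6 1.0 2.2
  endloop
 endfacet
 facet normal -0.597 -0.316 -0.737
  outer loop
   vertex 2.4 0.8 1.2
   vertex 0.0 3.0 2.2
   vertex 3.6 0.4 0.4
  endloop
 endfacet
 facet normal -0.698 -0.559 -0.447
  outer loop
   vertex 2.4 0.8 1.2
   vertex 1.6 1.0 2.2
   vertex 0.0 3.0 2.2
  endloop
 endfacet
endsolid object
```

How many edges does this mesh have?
15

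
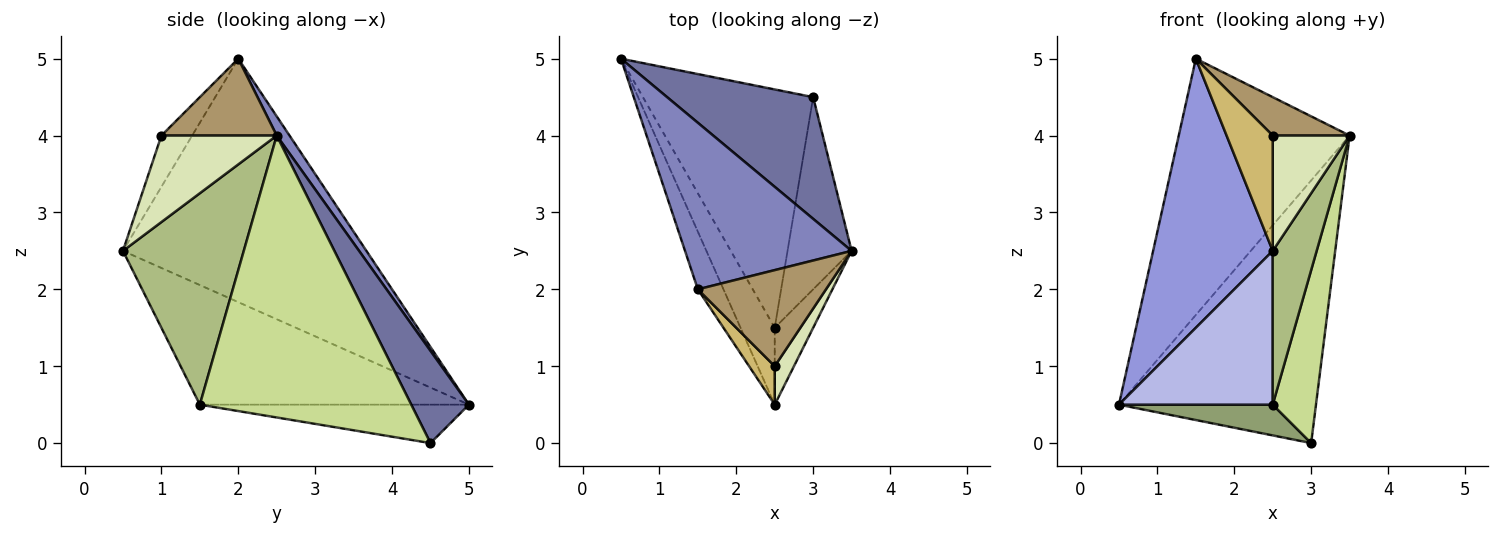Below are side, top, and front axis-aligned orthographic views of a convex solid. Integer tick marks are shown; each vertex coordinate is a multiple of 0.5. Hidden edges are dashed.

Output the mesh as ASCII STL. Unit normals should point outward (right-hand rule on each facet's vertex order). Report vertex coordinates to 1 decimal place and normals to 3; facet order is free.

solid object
 facet normal 0.257 0.877 0.406
  outer loop
   vertex 3.0 4.5 0.0
   vertex 0.5 5.0 0.5
   vertex 3.5 2.5 4.0
  endloop
 endfacet
 facet normal 0.063 0.837 0.544
  outer loop
   vertex 1.5 2.0 5.0
   vertex 3.5 2.5 4.0
   vertex 0.5 5.0 0.5
  endloop
 endfacet
 facet normal -0.894 -0.439 -0.094
  outer loop
   vertex 1.5 2.0 5.0
   vertex 0.5 5.0 0.5
   vertex 2.5 0.5 2.5
  endloop
 endfacet
 facet normal -0.843 -0.482 -0.241
  outer loop
   vertex 2.5 1.5 0.5
   vertex 2.5 0.5 2.5
   vertex 0.5 5.0 0.5
  endloop
 endfacet
 facet normal -0.219 -0.125 -0.968
  outer loop
   vertex 2.5 1.5 0.5
   vertex 0.5 5.0 0.5
   vertex 3.0 4.5 0.0
  endloop
 endfacet
 facet normal 0.926 -0.337 -0.168
  outer loop
   vertex 2.5 1.5 0.5
   vertex 3.5 2.5 4.0
   vertex 2.5 0.5 2.5
  endloop
 endfacet
 facet normal 0.956 -0.196 -0.217
  outer loop
   vertex 2.5 1.5 0.5
   vertex 3.0 4.5 0.0
   vertex 3.5 2.5 4.0
  endloop
 endfacet
 facet normal 0.818 -0.545 0.182
  outer loop
   vertex 2.5 1.0 4.0
   vertex 2.5 0.5 2.5
   vertex 3.5 2.5 4.0
  endloop
 endfacet
 facet normal 0.487 -0.324 0.811
  outer loop
   vertex 2.5 1.0 4.0
   vertex 3.5 2.5 4.0
   vertex 1.5 2.0 5.0
  endloop
 endfacet
 facet normal -0.535 -0.802 0.267
  outer loop
   vertex 2.5 1.0 4.0
   vertex 1.5 2.0 5.0
   vertex 2.5 0.5 2.5
  endloop
 endfacet
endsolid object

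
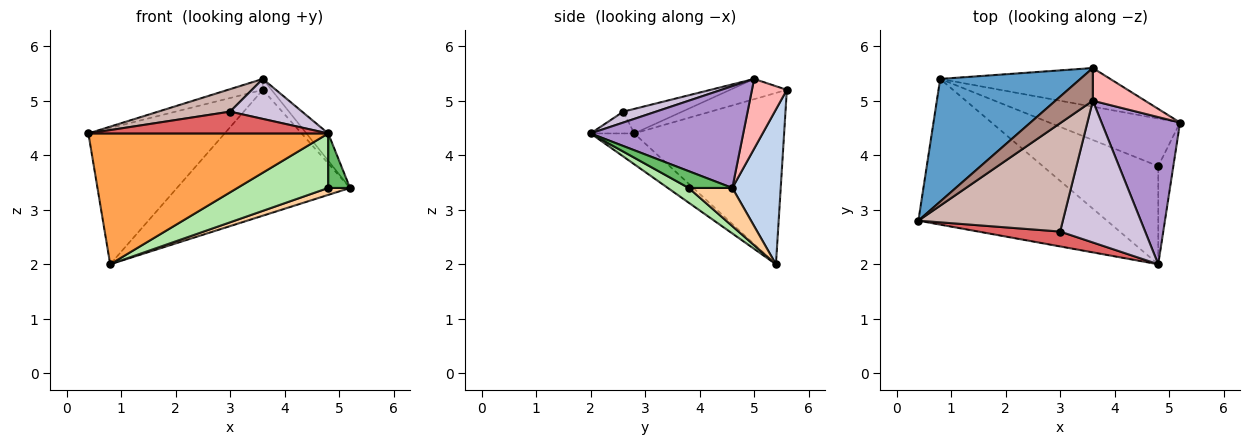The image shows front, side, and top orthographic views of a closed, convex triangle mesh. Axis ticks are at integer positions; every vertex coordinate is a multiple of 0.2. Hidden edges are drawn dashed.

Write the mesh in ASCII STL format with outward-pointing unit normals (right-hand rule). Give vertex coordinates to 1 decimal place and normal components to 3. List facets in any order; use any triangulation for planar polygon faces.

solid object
 facet normal -0.633 0.575 0.518
  outer loop
   vertex 3.6 5.6 5.2
   vertex 0.8 5.4 2.0
   vertex 0.4 2.8 4.4
  endloop
 endfacet
 facet normal 0.258 0.924 -0.284
  outer loop
   vertex 3.6 5.6 5.2
   vertex 5.2 4.6 3.4
   vertex 0.8 5.4 2.0
  endloop
 endfacet
 facet normal -0.121 -0.663 -0.739
  outer loop
   vertex 4.8 2.0 4.4
   vertex 0.4 2.8 4.4
   vertex 0.8 5.4 2.0
  endloop
 endfacet
 facet normal 0.277 -0.139 -0.951
  outer loop
   vertex 4.8 3.8 3.4
   vertex 0.8 5.4 2.0
   vertex 5.2 4.6 3.4
  endloop
 endfacet
 facet normal 0.697 -0.348 -0.627
  outer loop
   vertex 4.8 3.8 3.4
   vertex 5.2 4.6 3.4
   vertex 4.8 2.0 4.4
  endloop
 endfacet
 facet normal 0.111 -0.483 -0.869
  outer loop
   vertex 4.8 3.8 3.4
   vertex 4.8 2.0 4.4
   vertex 0.8 5.4 2.0
  endloop
 endfacet
 facet normal -0.149 -0.817 0.557
  outer loop
   vertex 3.0 2.6 4.8
   vertex 0.4 2.8 4.4
   vertex 4.8 2.0 4.4
  endloop
 endfacet
 facet normal 0.784 0.196 0.588
  outer loop
   vertex 3.6 5.0 5.4
   vertex 5.2 4.6 3.4
   vertex 3.6 5.6 5.2
  endloop
 endfacet
 facet normal 0.787 0.112 0.607
  outer loop
   vertex 3.6 5.0 5.4
   vertex 4.8 2.0 4.4
   vertex 5.2 4.6 3.4
  endloop
 endfacet
 facet normal 0.122 -0.269 0.955
  outer loop
   vertex 3.6 5.0 5.4
   vertex 3.0 2.6 4.8
   vertex 4.8 2.0 4.4
  endloop
 endfacet
 facet normal -0.457 0.281 0.844
  outer loop
   vertex 3.6 5.0 5.4
   vertex 3.6 5.6 5.2
   vertex 0.4 2.8 4.4
  endloop
 endfacet
 facet normal -0.164 -0.200 0.966
  outer loop
   vertex 3.6 5.0 5.4
   vertex 0.4 2.8 4.4
   vertex 3.0 2.6 4.8
  endloop
 endfacet
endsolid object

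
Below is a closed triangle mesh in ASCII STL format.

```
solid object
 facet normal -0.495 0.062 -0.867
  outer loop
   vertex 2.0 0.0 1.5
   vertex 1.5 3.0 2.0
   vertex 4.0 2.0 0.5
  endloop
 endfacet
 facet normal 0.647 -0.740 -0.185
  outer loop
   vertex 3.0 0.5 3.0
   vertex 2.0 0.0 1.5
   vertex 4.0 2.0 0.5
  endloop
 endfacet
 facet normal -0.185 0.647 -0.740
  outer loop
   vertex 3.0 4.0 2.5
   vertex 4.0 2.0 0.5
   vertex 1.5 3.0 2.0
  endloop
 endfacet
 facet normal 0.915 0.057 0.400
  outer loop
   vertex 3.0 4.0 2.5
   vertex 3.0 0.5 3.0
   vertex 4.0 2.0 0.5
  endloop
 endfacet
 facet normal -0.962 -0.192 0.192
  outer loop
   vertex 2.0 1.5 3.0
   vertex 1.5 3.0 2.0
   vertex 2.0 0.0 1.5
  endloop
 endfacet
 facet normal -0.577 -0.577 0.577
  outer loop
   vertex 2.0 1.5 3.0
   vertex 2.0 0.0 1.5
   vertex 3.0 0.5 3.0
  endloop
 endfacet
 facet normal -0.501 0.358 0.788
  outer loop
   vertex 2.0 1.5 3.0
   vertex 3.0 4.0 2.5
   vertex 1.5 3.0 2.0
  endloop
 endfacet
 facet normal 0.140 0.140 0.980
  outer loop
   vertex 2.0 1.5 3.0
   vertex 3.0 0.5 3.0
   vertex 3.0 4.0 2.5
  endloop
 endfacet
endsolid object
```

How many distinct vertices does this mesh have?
6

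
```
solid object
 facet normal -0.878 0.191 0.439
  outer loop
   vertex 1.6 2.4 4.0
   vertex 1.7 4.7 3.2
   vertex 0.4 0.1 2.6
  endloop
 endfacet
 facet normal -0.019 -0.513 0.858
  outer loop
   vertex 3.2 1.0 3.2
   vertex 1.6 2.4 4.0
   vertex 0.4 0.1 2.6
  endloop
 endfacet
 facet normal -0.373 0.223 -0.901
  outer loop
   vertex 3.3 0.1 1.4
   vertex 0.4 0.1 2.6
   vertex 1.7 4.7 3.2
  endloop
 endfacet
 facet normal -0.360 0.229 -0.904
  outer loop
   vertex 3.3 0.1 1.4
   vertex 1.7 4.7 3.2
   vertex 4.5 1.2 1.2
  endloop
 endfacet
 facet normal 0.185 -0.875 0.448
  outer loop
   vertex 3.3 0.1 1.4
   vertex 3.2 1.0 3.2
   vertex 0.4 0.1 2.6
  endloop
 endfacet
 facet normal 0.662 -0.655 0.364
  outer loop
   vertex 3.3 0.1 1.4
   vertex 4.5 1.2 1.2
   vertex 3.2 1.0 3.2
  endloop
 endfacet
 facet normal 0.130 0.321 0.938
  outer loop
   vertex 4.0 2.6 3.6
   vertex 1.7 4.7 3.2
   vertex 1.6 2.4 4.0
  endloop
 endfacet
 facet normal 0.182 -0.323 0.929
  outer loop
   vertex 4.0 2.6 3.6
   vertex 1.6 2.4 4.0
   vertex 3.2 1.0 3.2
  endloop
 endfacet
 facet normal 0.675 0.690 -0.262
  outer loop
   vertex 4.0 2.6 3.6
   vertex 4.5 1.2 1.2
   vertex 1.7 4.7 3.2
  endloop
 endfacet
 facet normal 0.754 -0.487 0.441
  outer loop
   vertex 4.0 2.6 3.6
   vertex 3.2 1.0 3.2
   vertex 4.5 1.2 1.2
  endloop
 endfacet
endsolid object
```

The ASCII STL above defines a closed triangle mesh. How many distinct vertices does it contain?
7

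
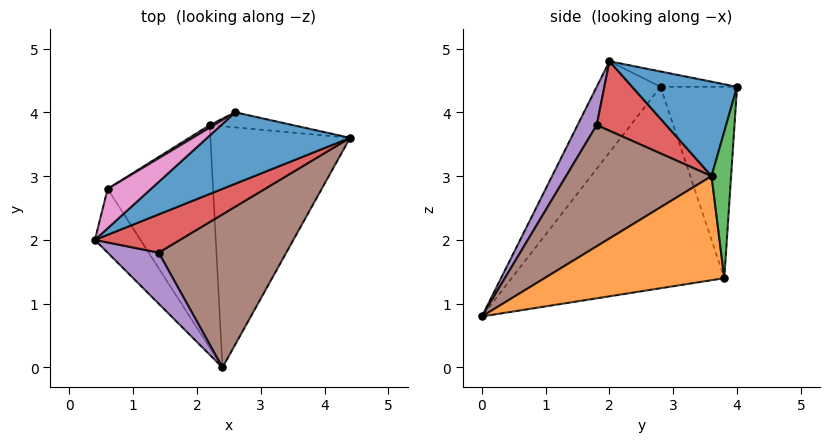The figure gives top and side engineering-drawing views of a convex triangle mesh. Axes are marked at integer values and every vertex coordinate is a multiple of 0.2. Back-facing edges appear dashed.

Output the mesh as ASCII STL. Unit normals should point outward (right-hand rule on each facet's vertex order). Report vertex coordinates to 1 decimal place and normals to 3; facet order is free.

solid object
 facet normal 0.505 -0.402 0.764
  outer loop
   vertex 2.6 4.0 4.4
   vertex 0.4 2.0 4.8
   vertex 4.4 3.6 3.0
  endloop
 endfacet
 facet normal 0.590 0.156 -0.792
  outer loop
   vertex 2.2 3.8 1.4
   vertex 4.4 3.6 3.0
   vertex 2.4 0.0 0.8
  endloop
 endfacet
 facet normal 0.152 0.985 -0.086
  outer loop
   vertex 2.2 3.8 1.4
   vertex 2.6 4.0 4.4
   vertex 4.4 3.6 3.0
  endloop
 endfacet
 facet normal 0.516 -0.579 0.632
  outer loop
   vertex 1.4 1.8 3.8
   vertex 4.4 3.6 3.0
   vertex 0.4 2.0 4.8
  endloop
 endfacet
 facet normal 0.424 -0.707 0.566
  outer loop
   vertex 1.4 1.8 3.8
   vertex 0.4 2.0 4.8
   vertex 2.4 0.0 0.8
  endloop
 endfacet
 facet normal 0.531 -0.637 0.559
  outer loop
   vertex 1.4 1.8 3.8
   vertex 2.4 0.0 0.8
   vertex 4.4 3.6 3.0
  endloop
 endfacet
 facet normal -0.291 0.485 0.825
  outer loop
   vertex 0.6 2.8 4.4
   vertex 0.4 2.0 4.8
   vertex 2.6 4.0 4.4
  endloop
 endfacet
 facet normal -0.514 0.857 0.011
  outer loop
   vertex 0.6 2.8 4.4
   vertex 2.6 4.0 4.4
   vertex 2.2 3.8 1.4
  endloop
 endfacet
 facet normal -0.894 0.000 -0.447
  outer loop
   vertex 0.6 2.8 4.4
   vertex 2.4 0.0 0.8
   vertex 0.4 2.0 4.8
  endloop
 endfacet
 facet normal -0.886 0.027 -0.464
  outer loop
   vertex 0.6 2.8 4.4
   vertex 2.2 3.8 1.4
   vertex 2.4 0.0 0.8
  endloop
 endfacet
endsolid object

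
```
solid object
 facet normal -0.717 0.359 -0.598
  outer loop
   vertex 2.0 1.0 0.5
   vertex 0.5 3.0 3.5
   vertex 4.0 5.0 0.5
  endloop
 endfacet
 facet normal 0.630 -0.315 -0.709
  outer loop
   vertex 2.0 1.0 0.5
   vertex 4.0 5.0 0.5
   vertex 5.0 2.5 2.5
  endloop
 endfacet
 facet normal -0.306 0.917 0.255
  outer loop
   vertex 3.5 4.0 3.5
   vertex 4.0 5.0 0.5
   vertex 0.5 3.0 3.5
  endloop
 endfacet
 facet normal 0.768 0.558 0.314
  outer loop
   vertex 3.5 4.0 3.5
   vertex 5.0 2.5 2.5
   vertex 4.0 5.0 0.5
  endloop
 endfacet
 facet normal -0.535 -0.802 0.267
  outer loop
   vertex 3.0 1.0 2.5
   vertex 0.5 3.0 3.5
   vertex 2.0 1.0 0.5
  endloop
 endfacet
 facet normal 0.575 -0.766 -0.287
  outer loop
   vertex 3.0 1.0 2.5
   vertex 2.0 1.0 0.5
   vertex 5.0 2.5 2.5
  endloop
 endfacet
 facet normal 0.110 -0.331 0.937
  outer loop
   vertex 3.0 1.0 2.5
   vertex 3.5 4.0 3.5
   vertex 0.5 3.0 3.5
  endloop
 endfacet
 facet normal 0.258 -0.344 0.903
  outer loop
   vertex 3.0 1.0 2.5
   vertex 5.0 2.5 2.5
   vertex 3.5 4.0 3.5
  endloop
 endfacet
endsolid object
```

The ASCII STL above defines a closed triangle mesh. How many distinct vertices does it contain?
6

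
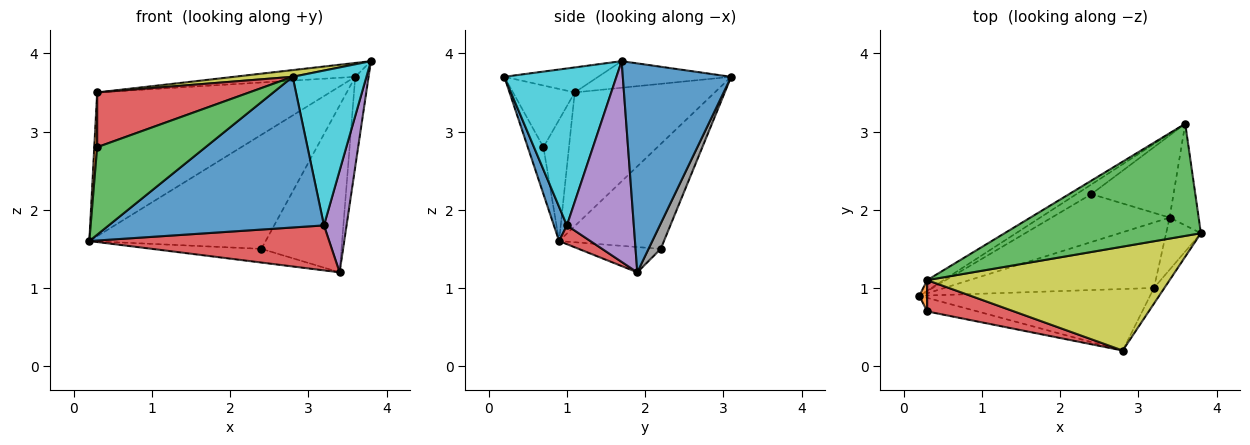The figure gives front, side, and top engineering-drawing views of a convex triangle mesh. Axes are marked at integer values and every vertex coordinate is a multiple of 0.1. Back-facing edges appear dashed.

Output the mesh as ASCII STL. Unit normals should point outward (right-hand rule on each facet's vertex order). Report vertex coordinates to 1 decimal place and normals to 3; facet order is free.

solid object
 facet normal 0.983 0.121 -0.137
  outer loop
   vertex 3.4 1.9 1.2
   vertex 3.6 3.1 3.7
   vertex 3.8 1.7 3.9
  endloop
 endfacet
 facet normal -0.514 0.855 -0.063
  outer loop
   vertex 0.3 1.1 3.5
   vertex 3.6 3.1 3.7
   vertex 0.2 0.9 1.6
  endloop
 endfacet
 facet normal -0.133 0.121 0.984
  outer loop
   vertex 0.3 1.1 3.5
   vertex 3.8 1.7 3.9
   vertex 3.6 3.1 3.7
  endloop
 endfacet
 facet normal 0.074 -0.564 -0.822
  outer loop
   vertex 3.2 1.0 1.8
   vertex 0.2 0.9 1.6
   vertex 3.4 1.9 1.2
  endloop
 endfacet
 facet normal 0.935 -0.316 -0.162
  outer loop
   vertex 3.2 1.0 1.8
   vertex 3.4 1.9 1.2
   vertex 3.8 1.7 3.9
  endloop
 endfacet
 facet normal -0.510 0.857 -0.073
  outer loop
   vertex 2.4 2.2 1.5
   vertex 0.2 0.9 1.6
   vertex 3.6 3.1 3.7
  endloop
 endfacet
 facet normal -0.202 0.269 -0.942
  outer loop
   vertex 2.4 2.2 1.5
   vertex 3.4 1.9 1.2
   vertex 0.2 0.9 1.6
  endloop
 endfacet
 facet normal 0.135 0.889 -0.438
  outer loop
   vertex 2.4 2.2 1.5
   vertex 3.6 3.1 3.7
   vertex 3.4 1.9 1.2
  endloop
 endfacet
 facet normal -0.102 -0.064 0.993
  outer loop
   vertex 2.8 0.2 3.7
   vertex 3.8 1.7 3.9
   vertex 0.3 1.1 3.5
  endloop
 endfacet
 facet normal 0.834 -0.549 -0.055
  outer loop
   vertex 2.8 0.2 3.7
   vertex 3.2 1.0 1.8
   vertex 3.8 1.7 3.9
  endloop
 endfacet
 facet normal 0.056 -0.924 -0.377
  outer loop
   vertex 2.8 0.2 3.7
   vertex 0.2 0.9 1.6
   vertex 3.2 1.0 1.8
  endloop
 endfacet
 facet normal -0.992 -0.112 0.064
  outer loop
   vertex 0.3 0.7 2.8
   vertex 0.3 1.1 3.5
   vertex 0.2 0.9 1.6
  endloop
 endfacet
 facet normal -0.141 -0.978 -0.151
  outer loop
   vertex 0.3 0.7 2.8
   vertex 0.2 0.9 1.6
   vertex 2.8 0.2 3.7
  endloop
 endfacet
 facet normal -0.332 -0.819 0.468
  outer loop
   vertex 0.3 0.7 2.8
   vertex 2.8 0.2 3.7
   vertex 0.3 1.1 3.5
  endloop
 endfacet
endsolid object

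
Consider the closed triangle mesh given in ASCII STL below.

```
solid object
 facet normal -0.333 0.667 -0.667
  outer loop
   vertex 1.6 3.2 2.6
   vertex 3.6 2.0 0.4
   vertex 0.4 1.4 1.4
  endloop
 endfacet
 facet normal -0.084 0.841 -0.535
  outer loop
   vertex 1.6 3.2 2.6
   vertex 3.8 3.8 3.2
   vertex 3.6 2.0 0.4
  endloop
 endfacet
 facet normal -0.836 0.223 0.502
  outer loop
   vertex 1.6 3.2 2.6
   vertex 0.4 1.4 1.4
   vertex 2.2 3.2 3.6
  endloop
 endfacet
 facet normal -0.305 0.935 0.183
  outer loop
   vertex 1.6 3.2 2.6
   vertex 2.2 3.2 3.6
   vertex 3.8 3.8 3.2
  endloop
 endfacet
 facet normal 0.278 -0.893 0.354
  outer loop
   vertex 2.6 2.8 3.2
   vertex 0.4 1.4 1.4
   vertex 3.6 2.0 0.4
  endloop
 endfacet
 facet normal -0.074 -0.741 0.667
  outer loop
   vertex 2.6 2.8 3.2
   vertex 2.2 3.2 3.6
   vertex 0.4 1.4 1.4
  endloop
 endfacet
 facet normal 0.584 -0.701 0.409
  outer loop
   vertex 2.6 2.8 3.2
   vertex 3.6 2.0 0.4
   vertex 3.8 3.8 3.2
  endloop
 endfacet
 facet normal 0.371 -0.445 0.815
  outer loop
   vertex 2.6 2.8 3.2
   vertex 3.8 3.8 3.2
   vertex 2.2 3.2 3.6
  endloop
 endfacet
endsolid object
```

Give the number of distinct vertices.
6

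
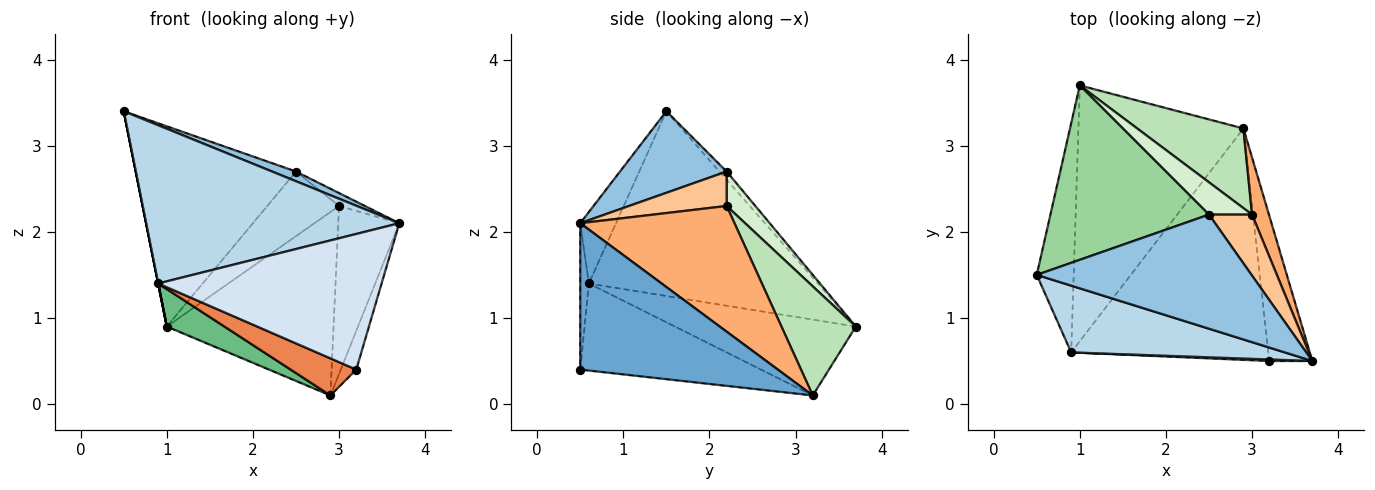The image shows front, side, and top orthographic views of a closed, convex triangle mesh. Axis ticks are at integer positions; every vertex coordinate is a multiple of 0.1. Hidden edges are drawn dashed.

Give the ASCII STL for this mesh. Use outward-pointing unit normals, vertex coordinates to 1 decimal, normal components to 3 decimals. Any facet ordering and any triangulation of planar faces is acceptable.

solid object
 facet normal 0.957 0.075 -0.281
  outer loop
   vertex 3.2 0.5 0.4
   vertex 2.9 3.2 0.1
   vertex 3.7 0.5 2.1
  endloop
 endfacet
 facet normal 0.354 -0.079 0.932
  outer loop
   vertex 2.5 2.2 2.7
   vertex 0.5 1.5 3.4
   vertex 3.7 0.5 2.1
  endloop
 endfacet
 facet normal -0.129 -0.914 0.385
  outer loop
   vertex 0.9 0.6 1.4
   vertex 3.7 0.5 2.1
   vertex 0.5 1.5 3.4
  endloop
 endfacet
 facet normal -0.039 -0.999 0.011
  outer loop
   vertex 0.9 0.6 1.4
   vertex 3.2 0.5 0.4
   vertex 3.7 0.5 2.1
  endloop
 endfacet
 facet normal -0.400 -0.145 -0.905
  outer loop
   vertex 0.9 0.6 1.4
   vertex 2.9 3.2 0.1
   vertex 3.2 0.5 0.4
  endloop
 endfacet
 facet normal 0.923 0.365 0.124
  outer loop
   vertex 3.0 2.2 2.3
   vertex 3.7 0.5 2.1
   vertex 2.9 3.2 0.1
  endloop
 endfacet
 facet normal 0.616 0.163 0.770
  outer loop
   vertex 3.0 2.2 2.3
   vertex 2.5 2.2 2.7
   vertex 3.7 0.5 2.1
  endloop
 endfacet
 facet normal -0.981 0.000 -0.196
  outer loop
   vertex 1.0 3.7 0.9
   vertex 0.9 0.6 1.4
   vertex 0.5 1.5 3.4
  endloop
 endfacet
 facet normal -0.414 -0.132 -0.901
  outer loop
   vertex 1.0 3.7 0.9
   vertex 2.9 3.2 0.1
   vertex 0.9 0.6 1.4
  endloop
 endfacet
 facet normal -0.034 0.754 0.656
  outer loop
   vertex 1.0 3.7 0.9
   vertex 0.5 1.5 3.4
   vertex 2.5 2.2 2.7
  endloop
 endfacet
 facet normal 0.379 0.849 0.369
  outer loop
   vertex 1.0 3.7 0.9
   vertex 3.0 2.2 2.3
   vertex 2.9 3.2 0.1
  endloop
 endfacet
 facet normal 0.337 0.842 0.421
  outer loop
   vertex 1.0 3.7 0.9
   vertex 2.5 2.2 2.7
   vertex 3.0 2.2 2.3
  endloop
 endfacet
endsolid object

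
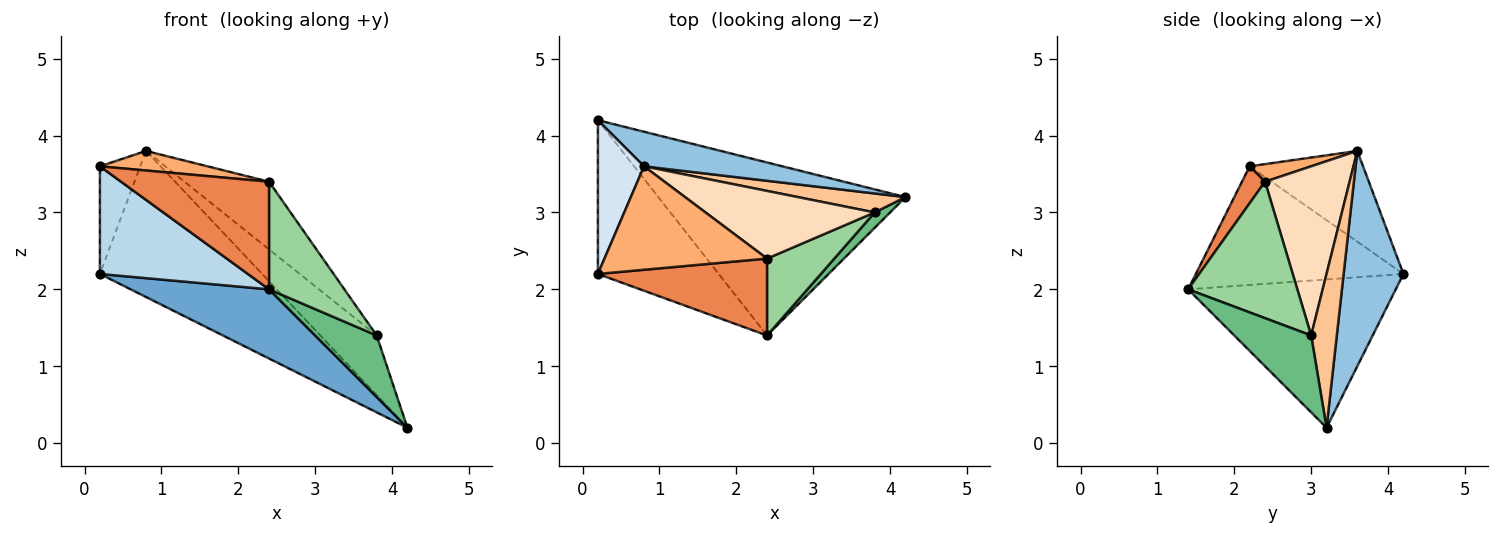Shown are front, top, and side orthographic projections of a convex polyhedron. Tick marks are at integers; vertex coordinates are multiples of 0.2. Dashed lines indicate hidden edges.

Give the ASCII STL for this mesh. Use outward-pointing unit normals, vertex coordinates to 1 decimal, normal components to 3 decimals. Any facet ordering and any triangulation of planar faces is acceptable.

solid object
 facet normal -0.487 -0.324 -0.811
  outer loop
   vertex 2.4 1.4 2.0
   vertex 0.2 4.2 2.2
   vertex 4.2 3.2 0.2
  endloop
 endfacet
 facet normal 0.337 0.916 0.217
  outer loop
   vertex 0.8 3.6 3.8
   vertex 4.2 3.2 0.2
   vertex 0.2 4.2 2.2
  endloop
 endfacet
 facet normal -0.627 -0.447 -0.638
  outer loop
   vertex 0.2 2.2 3.6
   vertex 0.2 4.2 2.2
   vertex 2.4 1.4 2.0
  endloop
 endfacet
 facet normal -0.850 0.302 0.432
  outer loop
   vertex 0.2 2.2 3.6
   vertex 0.8 3.6 3.8
   vertex 0.2 4.2 2.2
  endloop
 endfacet
 facet normal 0.126 -0.807 0.577
  outer loop
   vertex 2.4 2.4 3.4
   vertex 0.2 2.2 3.6
   vertex 2.4 1.4 2.0
  endloop
 endfacet
 facet normal 0.106 -0.185 0.977
  outer loop
   vertex 2.4 2.4 3.4
   vertex 0.8 3.6 3.8
   vertex 0.2 2.2 3.6
  endloop
 endfacet
 facet normal 0.397 0.874 0.278
  outer loop
   vertex 3.8 3.0 1.4
   vertex 4.2 3.2 0.2
   vertex 0.8 3.6 3.8
  endloop
 endfacet
 facet normal 0.577 0.577 0.577
  outer loop
   vertex 3.8 3.0 1.4
   vertex 0.8 3.6 3.8
   vertex 2.4 2.4 3.4
  endloop
 endfacet
 facet normal 0.772 -0.617 0.154
  outer loop
   vertex 3.8 3.0 1.4
   vertex 2.4 1.4 2.0
   vertex 4.2 3.2 0.2
  endloop
 endfacet
 facet normal 0.763 -0.526 0.376
  outer loop
   vertex 3.8 3.0 1.4
   vertex 2.4 2.4 3.4
   vertex 2.4 1.4 2.0
  endloop
 endfacet
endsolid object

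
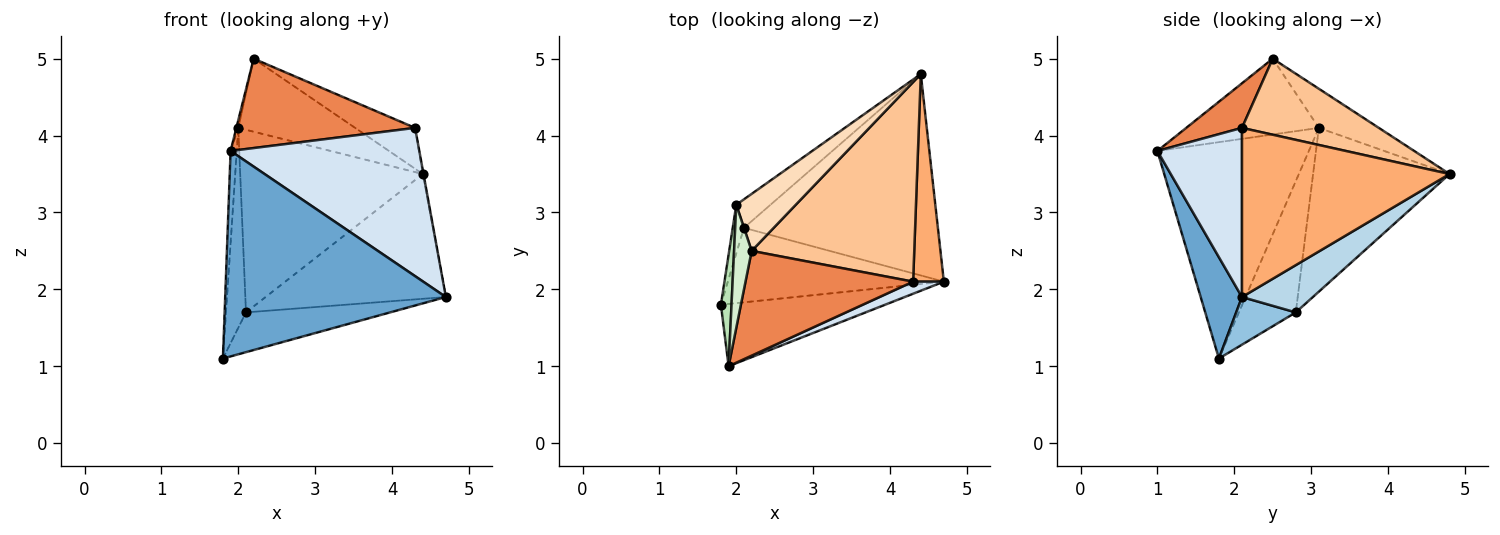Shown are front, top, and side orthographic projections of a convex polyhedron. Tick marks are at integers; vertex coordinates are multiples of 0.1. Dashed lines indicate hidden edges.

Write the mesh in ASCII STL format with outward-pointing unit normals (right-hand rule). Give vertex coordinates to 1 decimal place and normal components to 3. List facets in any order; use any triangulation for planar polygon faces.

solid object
 facet normal 0.176 -0.942 -0.286
  outer loop
   vertex 1.9 1.0 3.8
   vertex 1.8 1.8 1.1
   vertex 4.7 2.1 1.9
  endloop
 endfacet
 facet normal 0.191 0.462 -0.866
  outer loop
   vertex 2.1 2.8 1.7
   vertex 4.7 2.1 1.9
   vertex 1.8 1.8 1.1
  endloop
 endfacet
 facet normal 0.203 0.516 -0.832
  outer loop
   vertex 2.1 2.8 1.7
   vertex 4.4 4.8 3.5
   vertex 4.7 2.1 1.9
  endloop
 endfacet
 facet normal 0.408 -0.910 0.074
  outer loop
   vertex 4.3 2.1 4.1
   vertex 1.9 1.0 3.8
   vertex 4.7 2.1 1.9
  endloop
 endfacet
 facet normal 0.198 -0.636 0.746
  outer loop
   vertex 4.3 2.1 4.1
   vertex 2.2 2.5 5.0
   vertex 1.9 1.0 3.8
  endloop
 endfacet
 facet normal 0.984 0.003 0.179
  outer loop
   vertex 4.3 2.1 4.1
   vertex 4.7 2.1 1.9
   vertex 4.4 4.8 3.5
  endloop
 endfacet
 facet normal 0.416 0.182 0.891
  outer loop
   vertex 4.3 2.1 4.1
   vertex 4.4 4.8 3.5
   vertex 2.2 2.5 5.0
  endloop
 endfacet
 facet normal -0.375 0.731 0.570
  outer loop
   vertex 2.0 3.1 4.1
   vertex 2.2 2.5 5.0
   vertex 4.4 4.8 3.5
  endloop
 endfacet
 facet normal -0.594 0.795 -0.124
  outer loop
   vertex 2.0 3.1 4.1
   vertex 4.4 4.8 3.5
   vertex 2.1 2.8 1.7
  endloop
 endfacet
 facet normal -0.940 0.330 -0.080
  outer loop
   vertex 2.0 3.1 4.1
   vertex 2.1 2.8 1.7
   vertex 1.8 1.8 1.1
  endloop
 endfacet
 facet normal -0.998 0.041 0.049
  outer loop
   vertex 2.0 3.1 4.1
   vertex 1.8 1.8 1.1
   vertex 1.9 1.0 3.8
  endloop
 endfacet
 facet normal -0.974 0.014 0.226
  outer loop
   vertex 2.0 3.1 4.1
   vertex 1.9 1.0 3.8
   vertex 2.2 2.5 5.0
  endloop
 endfacet
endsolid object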